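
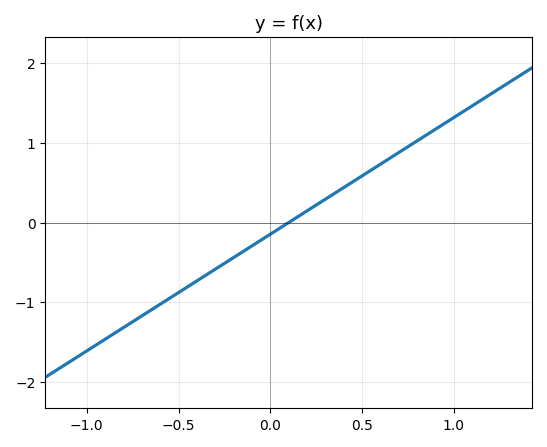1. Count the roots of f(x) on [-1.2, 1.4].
1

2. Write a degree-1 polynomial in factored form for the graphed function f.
y = 1.46(x - 0.1)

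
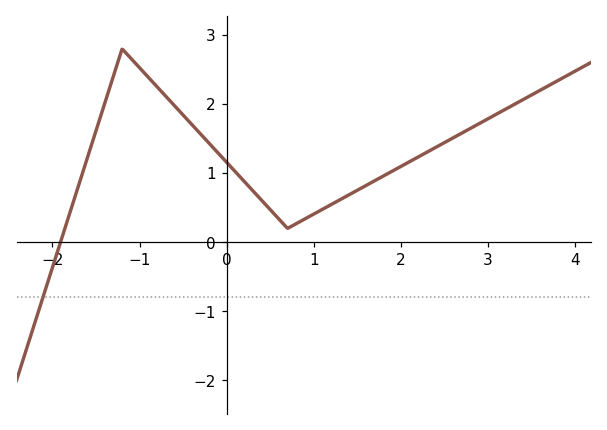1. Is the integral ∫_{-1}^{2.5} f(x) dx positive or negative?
positive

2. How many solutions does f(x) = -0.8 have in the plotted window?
1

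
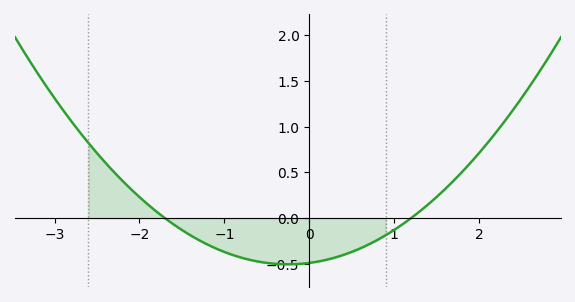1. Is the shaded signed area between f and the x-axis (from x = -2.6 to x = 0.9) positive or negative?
negative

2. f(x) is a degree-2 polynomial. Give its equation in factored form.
y = 0.24(x + 1.7)(x - 1.2)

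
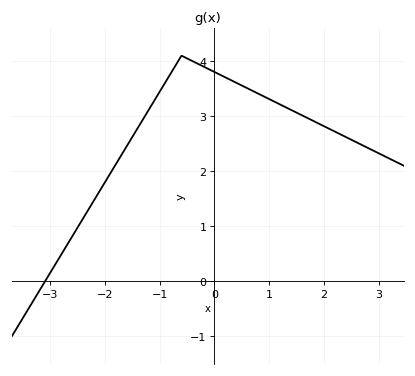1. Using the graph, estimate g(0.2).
3.7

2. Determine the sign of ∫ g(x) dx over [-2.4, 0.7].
positive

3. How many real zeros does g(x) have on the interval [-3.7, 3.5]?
1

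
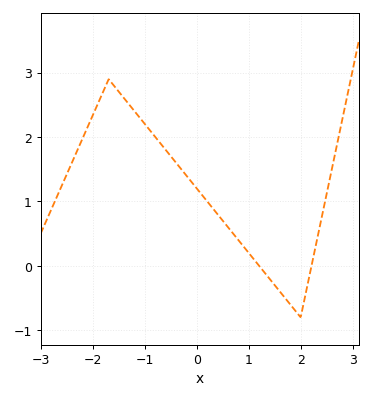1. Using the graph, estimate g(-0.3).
1.5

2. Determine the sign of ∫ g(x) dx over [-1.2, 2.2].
positive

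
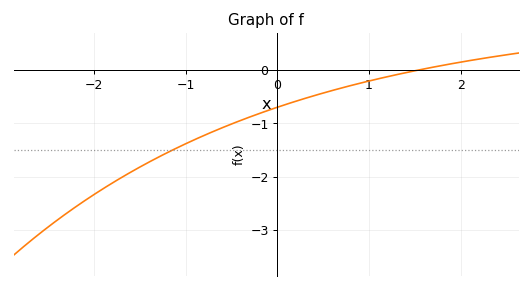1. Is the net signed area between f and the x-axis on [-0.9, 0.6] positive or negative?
negative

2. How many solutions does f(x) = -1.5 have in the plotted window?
1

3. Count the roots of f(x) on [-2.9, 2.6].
1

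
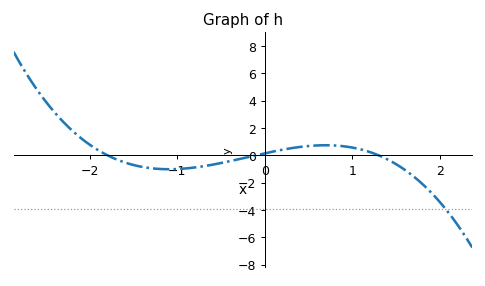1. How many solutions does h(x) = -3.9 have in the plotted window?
1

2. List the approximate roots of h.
-1.8, -0.1, 1.3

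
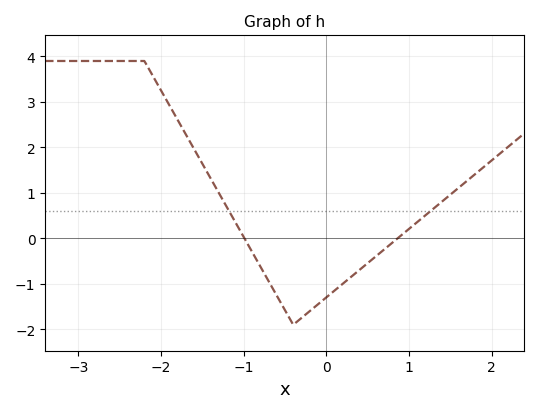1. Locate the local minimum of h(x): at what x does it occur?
-0.401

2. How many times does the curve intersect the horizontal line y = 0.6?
2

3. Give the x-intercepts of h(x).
-0.99, 0.862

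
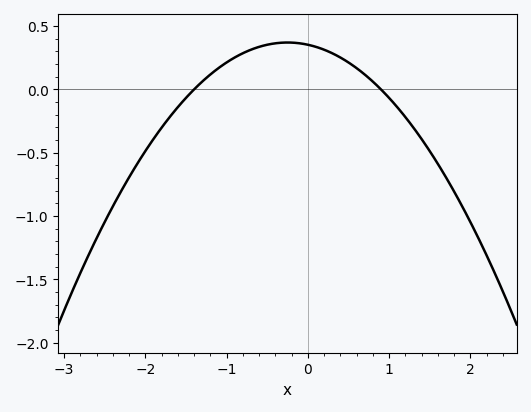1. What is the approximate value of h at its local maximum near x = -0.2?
0.35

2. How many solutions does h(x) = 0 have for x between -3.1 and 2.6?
2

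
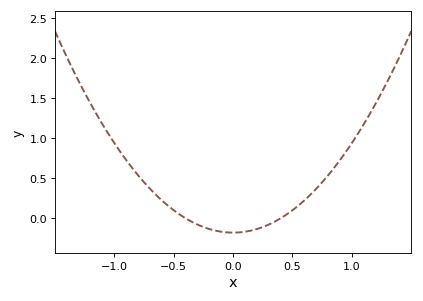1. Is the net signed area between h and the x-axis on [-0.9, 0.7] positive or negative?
positive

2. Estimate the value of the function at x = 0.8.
0.55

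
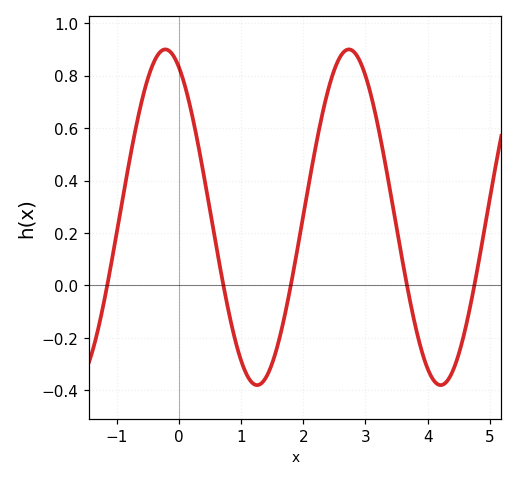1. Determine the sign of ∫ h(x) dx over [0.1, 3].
positive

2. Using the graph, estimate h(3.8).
-0.16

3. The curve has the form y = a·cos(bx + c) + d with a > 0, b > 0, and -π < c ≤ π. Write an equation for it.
y = 0.64cos(2.1x + 0.46) + 0.26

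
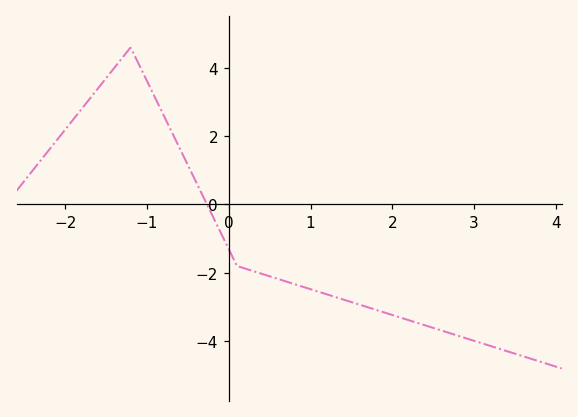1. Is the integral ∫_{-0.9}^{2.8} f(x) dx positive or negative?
negative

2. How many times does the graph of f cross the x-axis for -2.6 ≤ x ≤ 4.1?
1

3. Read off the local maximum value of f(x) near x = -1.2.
4.6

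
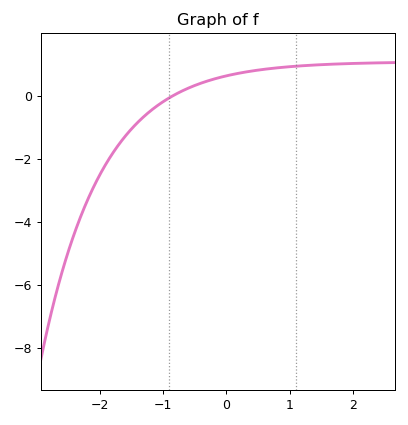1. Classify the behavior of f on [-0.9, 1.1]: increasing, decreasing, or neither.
increasing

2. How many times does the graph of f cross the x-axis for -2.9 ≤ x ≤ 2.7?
1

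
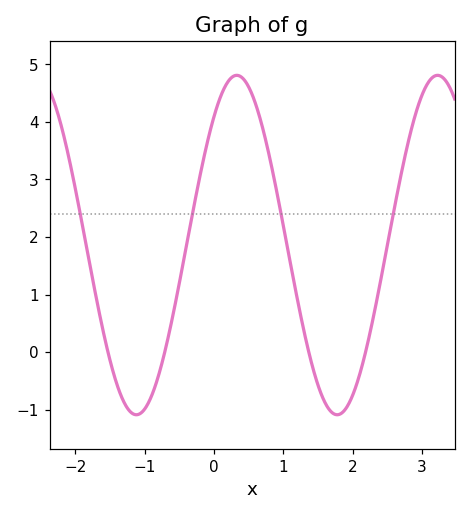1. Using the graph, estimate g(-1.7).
1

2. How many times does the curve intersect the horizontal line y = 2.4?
4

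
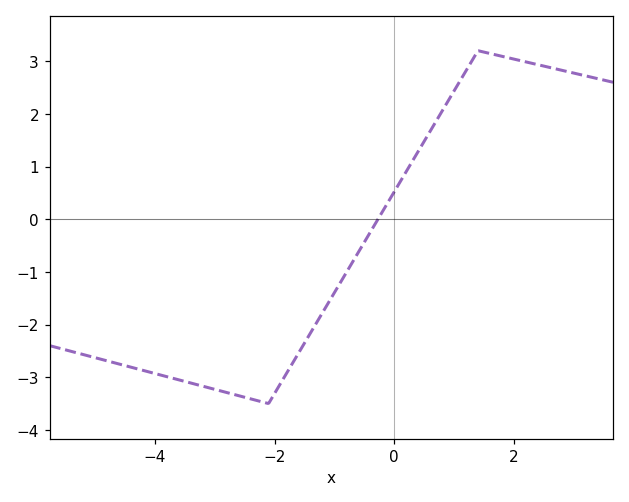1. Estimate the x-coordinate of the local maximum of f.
1.4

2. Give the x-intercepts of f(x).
-0.272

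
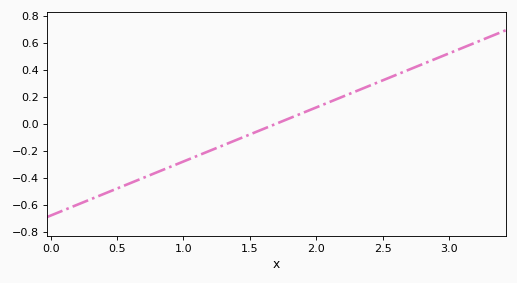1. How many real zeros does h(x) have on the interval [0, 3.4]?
1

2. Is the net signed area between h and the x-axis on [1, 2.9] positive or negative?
positive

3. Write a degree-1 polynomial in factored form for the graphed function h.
y = 0.4(x - 1.7)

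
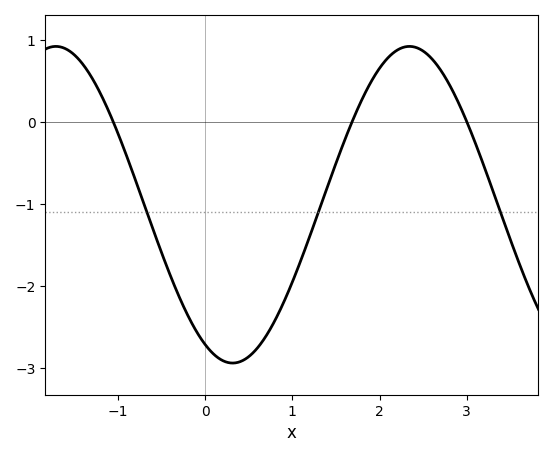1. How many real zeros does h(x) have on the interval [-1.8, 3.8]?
3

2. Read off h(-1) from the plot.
-0.1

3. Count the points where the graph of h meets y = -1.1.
3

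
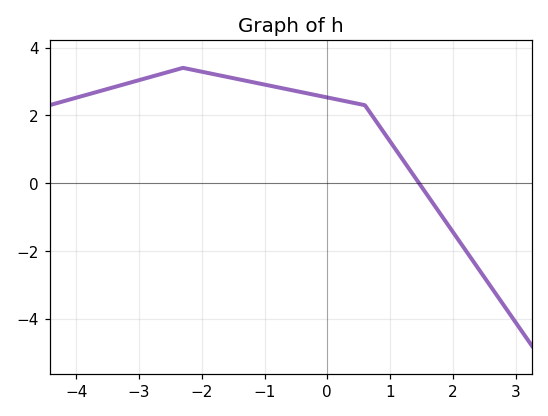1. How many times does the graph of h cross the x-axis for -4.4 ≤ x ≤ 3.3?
1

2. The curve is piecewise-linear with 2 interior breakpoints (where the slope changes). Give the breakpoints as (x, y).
(-2.3, 3.4); (0.6, 2.3)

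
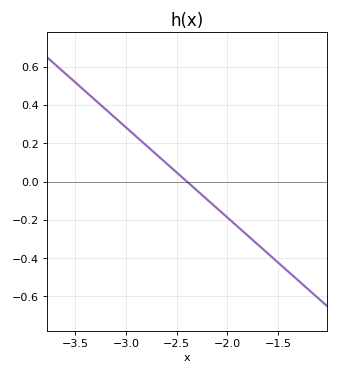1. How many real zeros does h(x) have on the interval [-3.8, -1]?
1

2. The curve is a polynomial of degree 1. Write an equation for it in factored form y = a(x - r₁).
y = -0.47(x + 2.4)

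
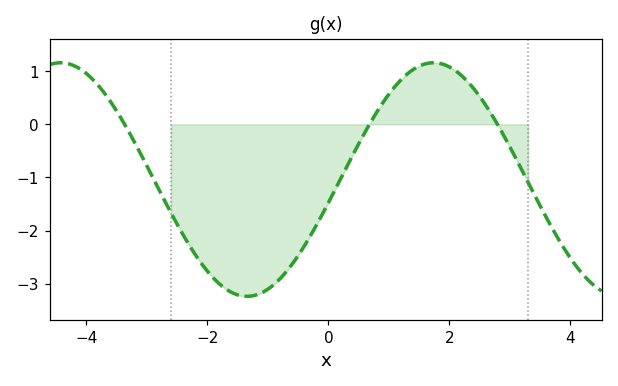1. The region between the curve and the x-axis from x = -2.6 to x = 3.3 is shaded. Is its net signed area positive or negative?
negative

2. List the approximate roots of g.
-3.37, 0.679, 2.79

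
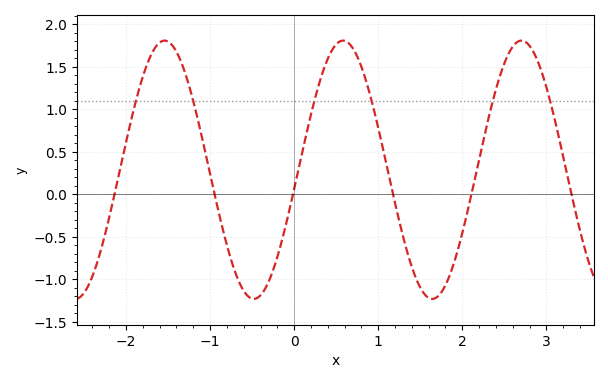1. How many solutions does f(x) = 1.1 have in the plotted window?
6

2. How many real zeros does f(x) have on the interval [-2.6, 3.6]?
6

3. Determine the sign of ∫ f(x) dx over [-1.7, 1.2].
positive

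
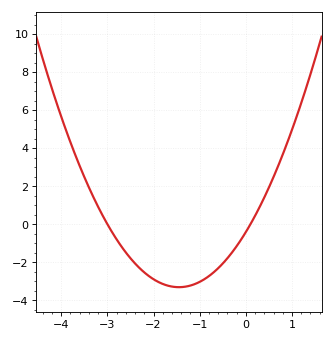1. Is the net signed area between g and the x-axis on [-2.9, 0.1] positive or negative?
negative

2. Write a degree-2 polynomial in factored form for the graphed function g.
y = 1.38(x + 3)(x - 0.1)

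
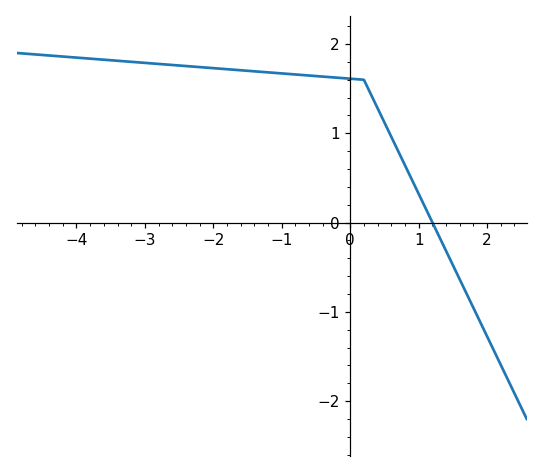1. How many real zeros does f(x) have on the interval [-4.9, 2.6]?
1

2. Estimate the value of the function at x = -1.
1.7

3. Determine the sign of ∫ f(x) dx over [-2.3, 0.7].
positive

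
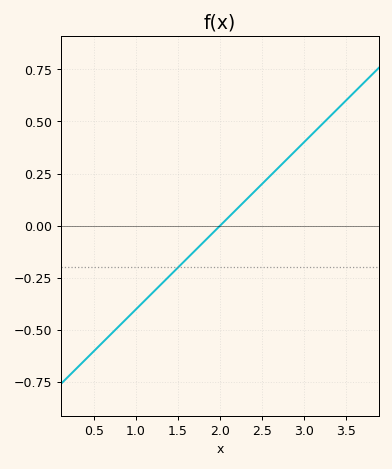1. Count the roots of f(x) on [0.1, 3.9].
1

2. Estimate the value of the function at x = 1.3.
-0.28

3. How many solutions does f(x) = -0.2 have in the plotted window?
1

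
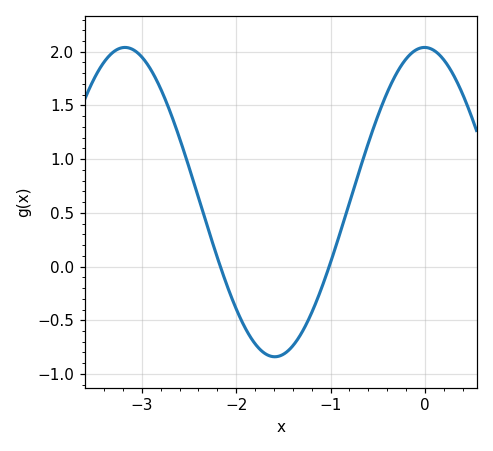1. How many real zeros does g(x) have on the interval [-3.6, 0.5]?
2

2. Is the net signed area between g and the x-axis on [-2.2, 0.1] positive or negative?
positive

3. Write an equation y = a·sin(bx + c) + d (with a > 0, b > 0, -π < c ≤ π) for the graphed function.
y = 1.44sin(2x + 1.6) + 0.6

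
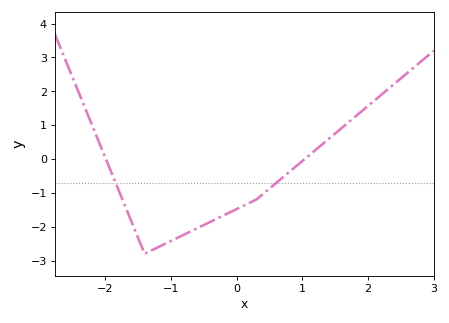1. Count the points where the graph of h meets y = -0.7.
2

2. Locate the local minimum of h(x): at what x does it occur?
-1.4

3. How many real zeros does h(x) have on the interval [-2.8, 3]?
2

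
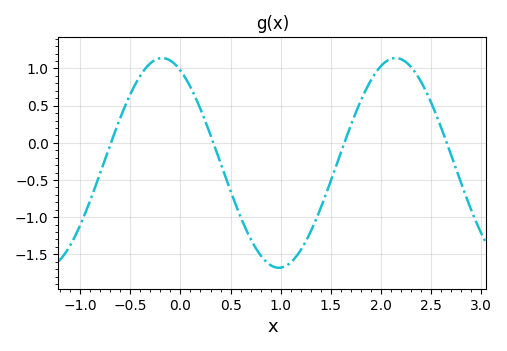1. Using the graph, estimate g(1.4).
-0.85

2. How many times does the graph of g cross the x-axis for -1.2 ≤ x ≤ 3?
4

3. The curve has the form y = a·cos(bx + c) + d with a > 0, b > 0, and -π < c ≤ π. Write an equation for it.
y = 1.41cos(2.7x + 0.49) - 0.27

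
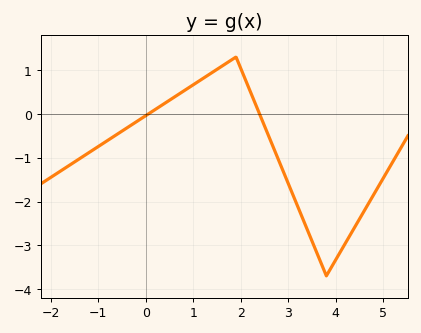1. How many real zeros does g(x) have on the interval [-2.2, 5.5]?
2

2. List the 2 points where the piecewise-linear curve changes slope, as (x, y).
(1.9, 1.3); (3.8, -3.7)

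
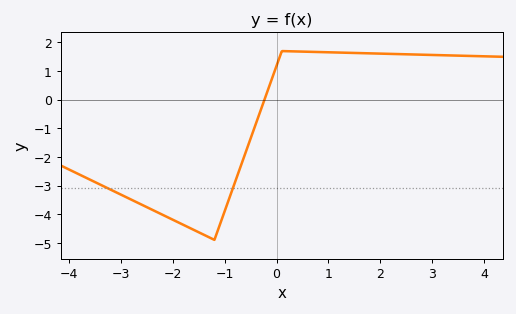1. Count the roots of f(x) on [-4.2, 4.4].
1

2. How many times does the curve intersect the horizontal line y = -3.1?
2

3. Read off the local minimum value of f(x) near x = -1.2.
-4.9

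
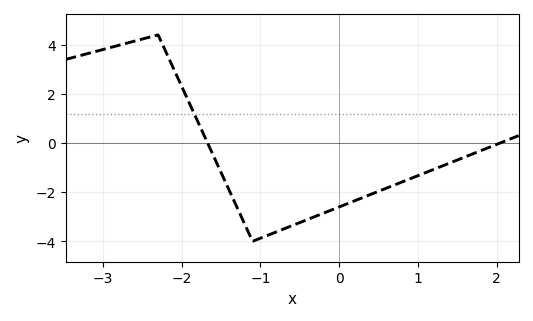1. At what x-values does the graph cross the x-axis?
-1.7, 2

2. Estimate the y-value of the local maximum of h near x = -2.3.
4.4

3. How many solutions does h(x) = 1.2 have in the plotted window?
1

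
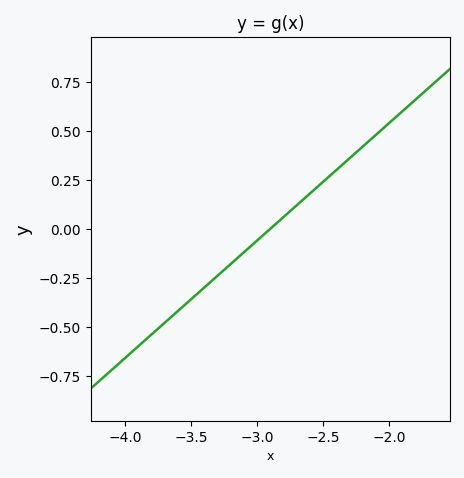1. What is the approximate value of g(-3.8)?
-0.54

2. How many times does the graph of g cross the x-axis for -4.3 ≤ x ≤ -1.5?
1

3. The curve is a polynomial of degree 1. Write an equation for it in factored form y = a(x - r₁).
y = 0.6(x + 2.9)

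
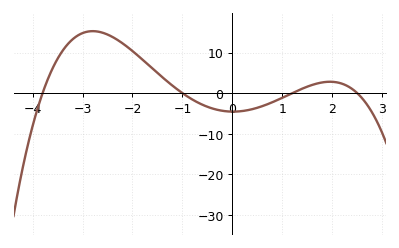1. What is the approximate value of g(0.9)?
-1.71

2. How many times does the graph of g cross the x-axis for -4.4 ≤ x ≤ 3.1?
4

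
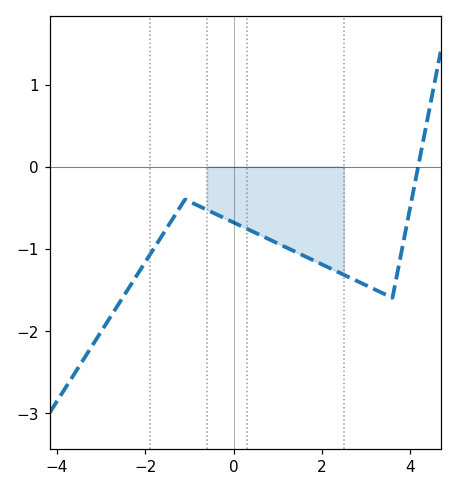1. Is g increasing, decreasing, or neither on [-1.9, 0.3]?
neither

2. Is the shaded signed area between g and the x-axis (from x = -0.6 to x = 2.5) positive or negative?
negative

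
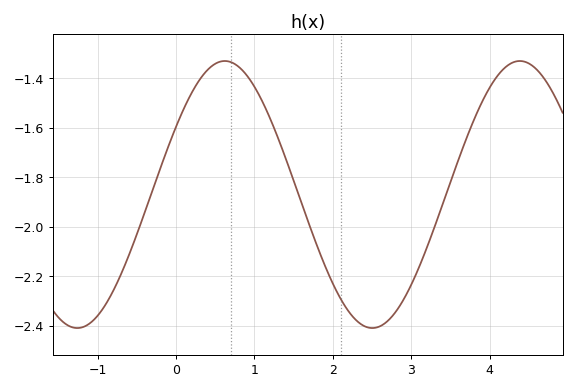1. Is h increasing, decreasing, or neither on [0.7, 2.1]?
decreasing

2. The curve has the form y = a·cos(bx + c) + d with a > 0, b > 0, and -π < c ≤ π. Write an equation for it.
y = 0.54cos(1.67x - 1.04) - 1.87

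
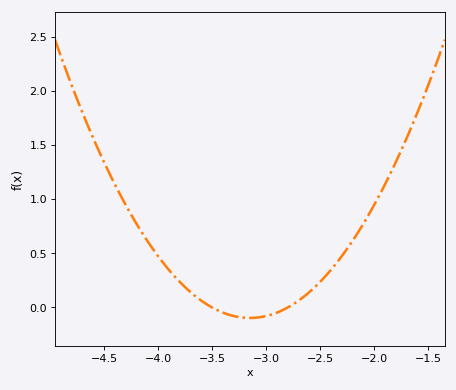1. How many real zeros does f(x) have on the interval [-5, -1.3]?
2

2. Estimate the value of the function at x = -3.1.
-0.095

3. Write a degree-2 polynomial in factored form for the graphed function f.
y = 0.79(x + 3.5)(x + 2.8)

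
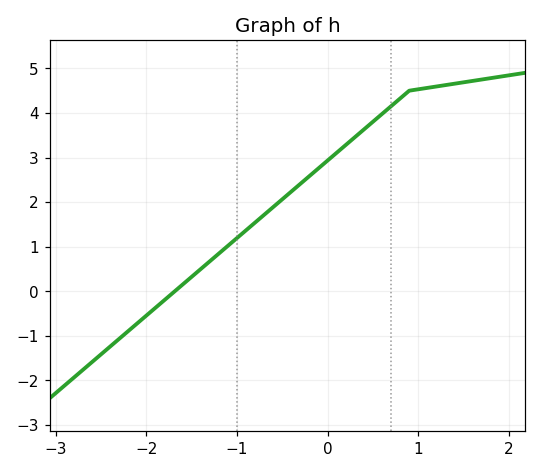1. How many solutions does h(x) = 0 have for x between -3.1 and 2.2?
1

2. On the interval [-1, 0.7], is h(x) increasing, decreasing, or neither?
increasing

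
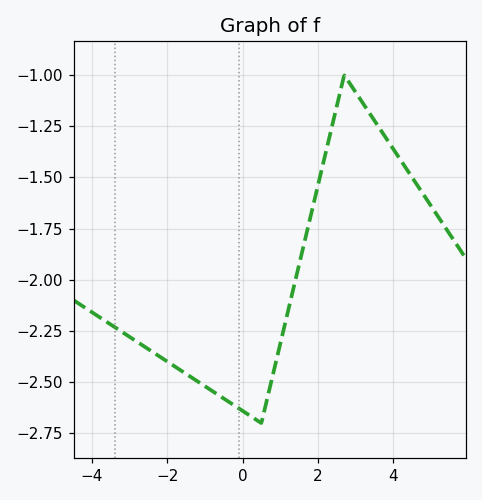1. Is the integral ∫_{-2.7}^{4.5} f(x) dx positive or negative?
negative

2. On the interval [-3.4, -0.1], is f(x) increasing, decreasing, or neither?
decreasing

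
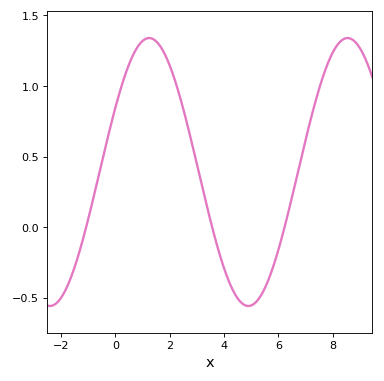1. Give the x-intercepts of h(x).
-1.08, 3.56, 6.23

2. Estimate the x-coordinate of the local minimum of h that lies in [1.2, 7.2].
4.89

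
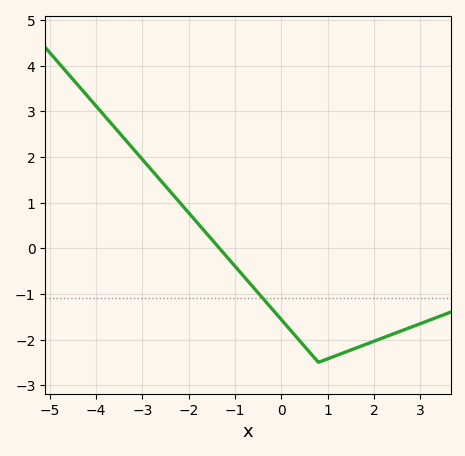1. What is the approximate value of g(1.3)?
-2.3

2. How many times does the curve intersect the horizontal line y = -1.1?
1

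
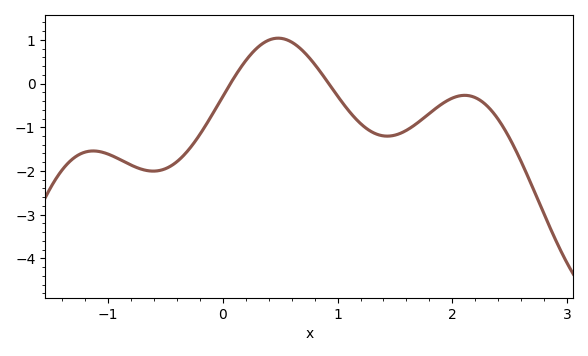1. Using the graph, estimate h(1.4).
-1.2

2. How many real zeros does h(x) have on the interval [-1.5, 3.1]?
2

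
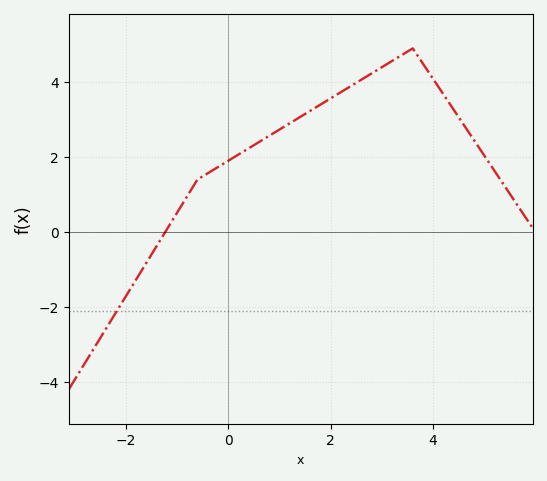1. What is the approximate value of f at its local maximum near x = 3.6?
4.9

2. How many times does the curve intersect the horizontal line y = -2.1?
1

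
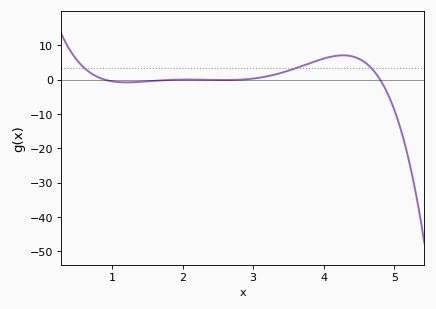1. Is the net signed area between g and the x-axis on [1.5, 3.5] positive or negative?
positive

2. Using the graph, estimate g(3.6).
3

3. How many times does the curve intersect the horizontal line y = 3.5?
3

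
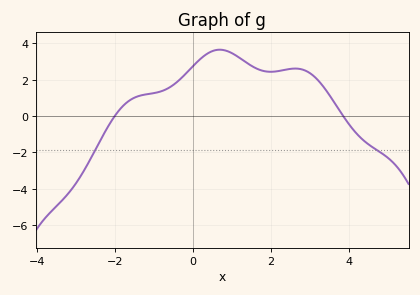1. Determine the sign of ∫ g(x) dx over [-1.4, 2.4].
positive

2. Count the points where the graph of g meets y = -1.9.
2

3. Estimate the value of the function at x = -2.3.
-1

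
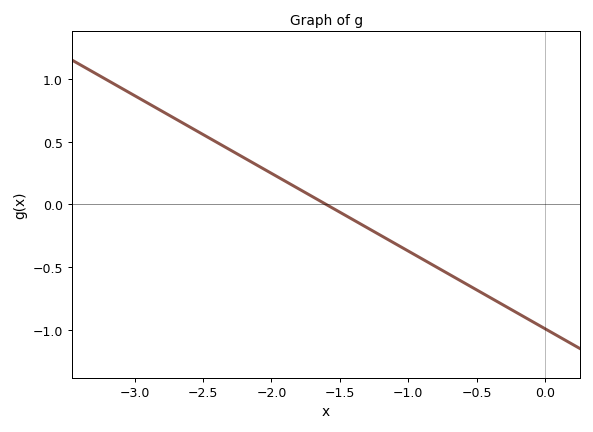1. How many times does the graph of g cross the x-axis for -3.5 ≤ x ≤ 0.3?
1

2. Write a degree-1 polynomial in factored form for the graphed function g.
y = -0.62(x + 1.6)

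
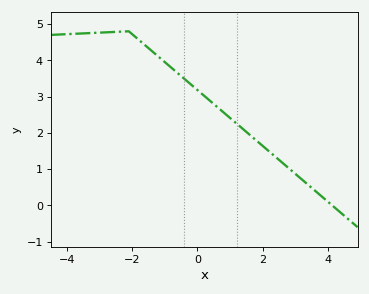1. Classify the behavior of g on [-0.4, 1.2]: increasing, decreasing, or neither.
decreasing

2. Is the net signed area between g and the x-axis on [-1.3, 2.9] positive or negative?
positive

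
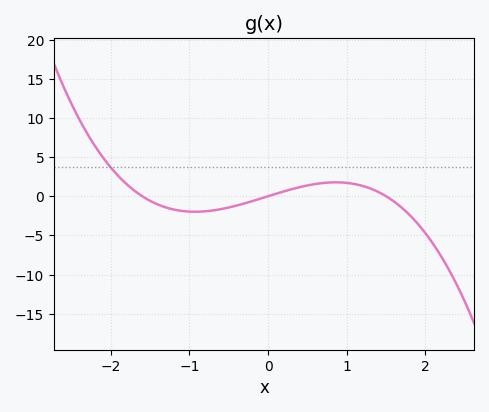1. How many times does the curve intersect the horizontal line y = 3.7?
1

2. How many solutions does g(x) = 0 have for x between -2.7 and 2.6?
3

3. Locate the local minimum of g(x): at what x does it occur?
-0.9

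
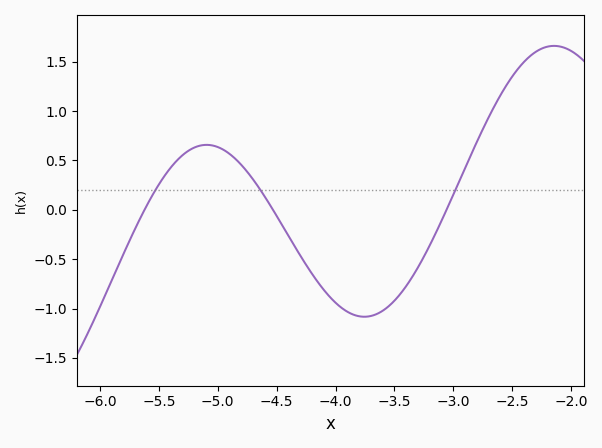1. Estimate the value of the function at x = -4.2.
-0.647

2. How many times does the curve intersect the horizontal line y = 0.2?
3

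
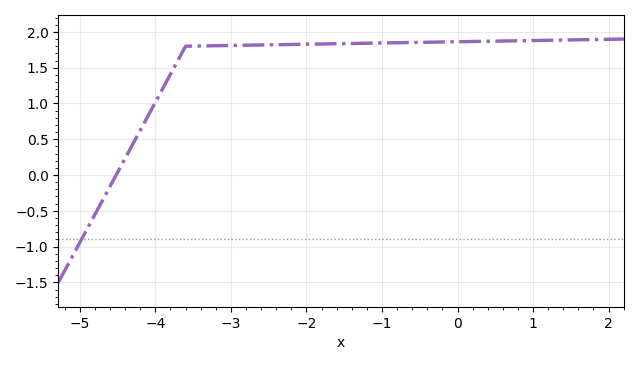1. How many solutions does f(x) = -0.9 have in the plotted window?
1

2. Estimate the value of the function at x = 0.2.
1.87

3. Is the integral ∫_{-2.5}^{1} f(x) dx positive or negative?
positive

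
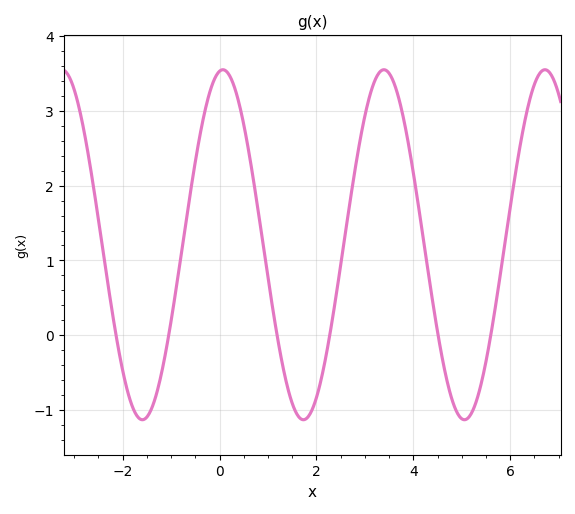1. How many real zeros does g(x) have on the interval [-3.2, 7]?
6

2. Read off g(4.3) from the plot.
0.9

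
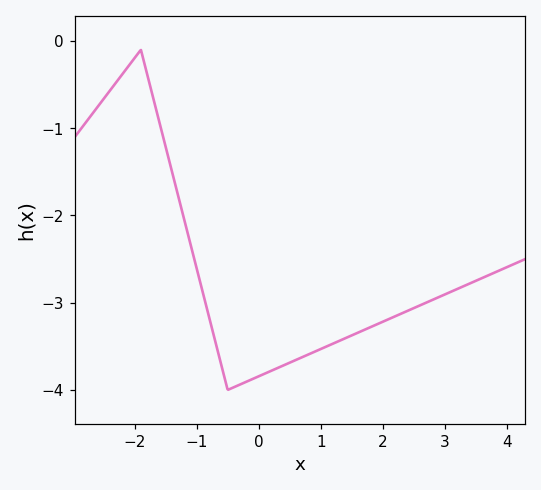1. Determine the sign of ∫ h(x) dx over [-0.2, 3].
negative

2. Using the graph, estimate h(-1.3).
-1.8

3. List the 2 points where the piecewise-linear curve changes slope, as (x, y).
(-1.9, -0.1); (-0.5, -4)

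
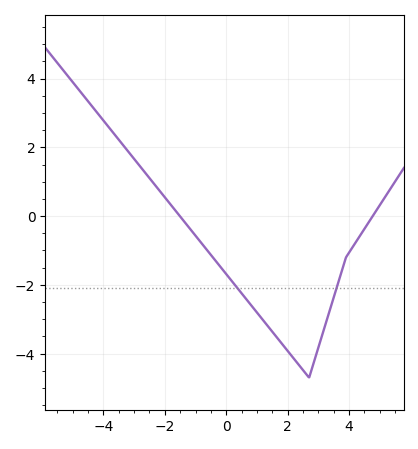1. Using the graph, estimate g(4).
-1.06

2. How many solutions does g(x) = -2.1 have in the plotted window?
2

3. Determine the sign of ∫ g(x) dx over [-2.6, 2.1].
negative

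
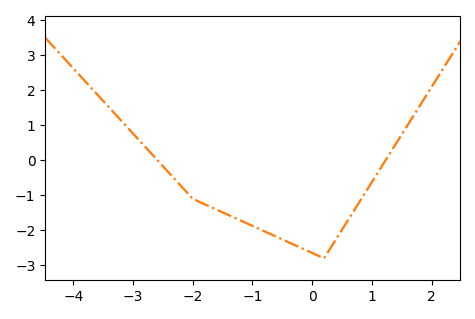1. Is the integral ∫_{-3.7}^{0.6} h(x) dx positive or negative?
negative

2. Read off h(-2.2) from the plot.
-0.727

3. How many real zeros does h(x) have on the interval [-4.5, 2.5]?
2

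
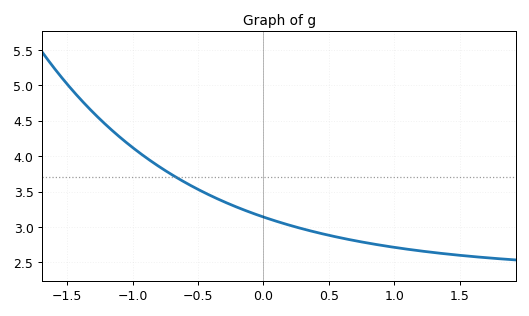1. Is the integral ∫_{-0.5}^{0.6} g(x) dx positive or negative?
positive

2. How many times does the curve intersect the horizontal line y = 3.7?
1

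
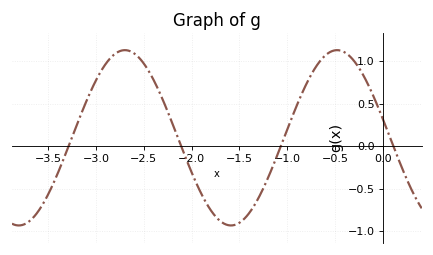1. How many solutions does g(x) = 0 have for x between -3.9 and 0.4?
4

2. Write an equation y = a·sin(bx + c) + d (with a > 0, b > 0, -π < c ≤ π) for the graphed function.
y = 1.03sin(2.83x + 2.92) + 0.1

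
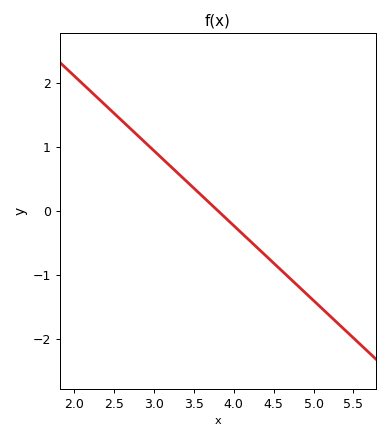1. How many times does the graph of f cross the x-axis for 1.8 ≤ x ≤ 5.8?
1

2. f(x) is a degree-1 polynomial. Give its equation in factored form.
y = -1.17(x - 3.8)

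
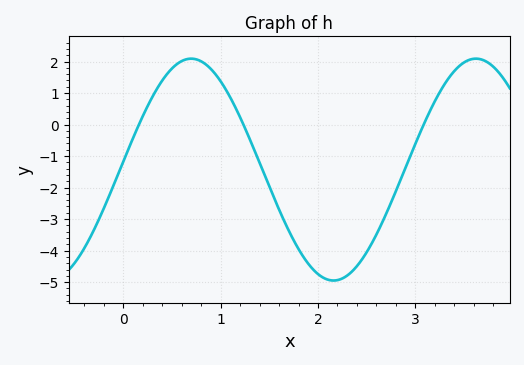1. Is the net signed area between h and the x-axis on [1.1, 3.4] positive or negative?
negative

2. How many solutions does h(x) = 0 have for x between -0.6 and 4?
3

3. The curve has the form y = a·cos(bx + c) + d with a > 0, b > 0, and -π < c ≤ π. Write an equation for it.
y = 3.52cos(2.15x - 1.5) - 1.43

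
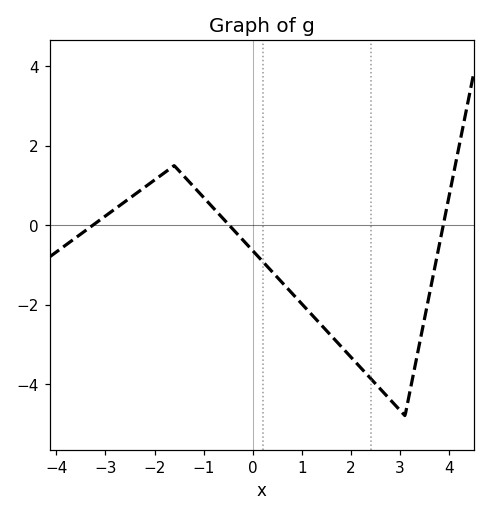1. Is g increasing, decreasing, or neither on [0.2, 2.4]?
decreasing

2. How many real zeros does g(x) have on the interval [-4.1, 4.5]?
3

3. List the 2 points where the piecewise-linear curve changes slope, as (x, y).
(-1.6, 1.5); (3.1, -4.8)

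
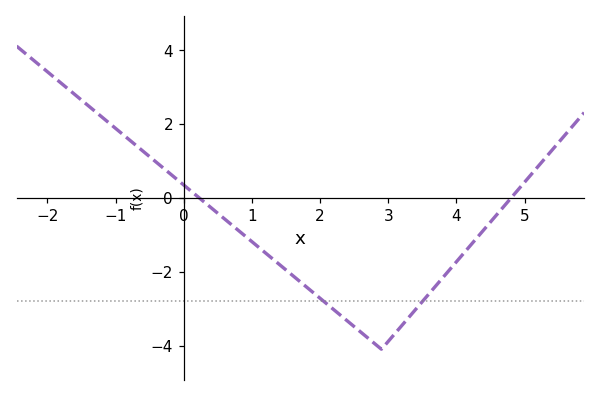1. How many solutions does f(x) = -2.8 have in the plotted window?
2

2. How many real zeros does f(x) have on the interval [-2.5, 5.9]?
2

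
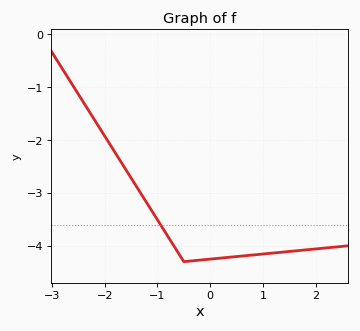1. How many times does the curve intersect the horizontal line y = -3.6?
1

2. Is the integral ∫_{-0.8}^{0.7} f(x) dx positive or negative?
negative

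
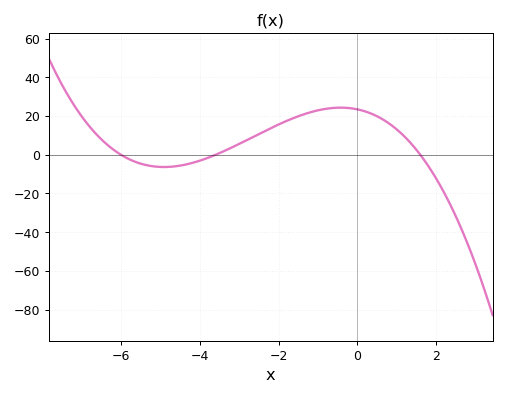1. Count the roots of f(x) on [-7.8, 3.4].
3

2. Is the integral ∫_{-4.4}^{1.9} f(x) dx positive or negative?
positive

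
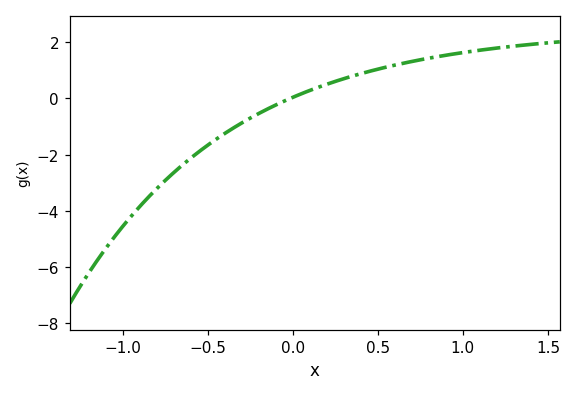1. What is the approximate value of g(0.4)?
0.8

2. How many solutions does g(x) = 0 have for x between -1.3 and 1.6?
1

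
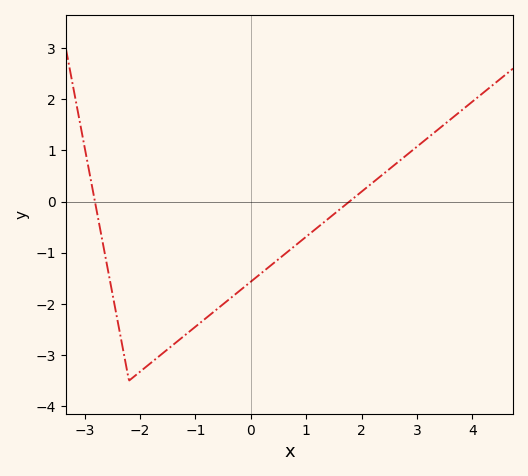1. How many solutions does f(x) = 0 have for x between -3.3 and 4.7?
2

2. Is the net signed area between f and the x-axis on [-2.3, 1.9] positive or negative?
negative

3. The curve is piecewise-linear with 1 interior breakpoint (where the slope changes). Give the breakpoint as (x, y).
(-2.2, -3.5)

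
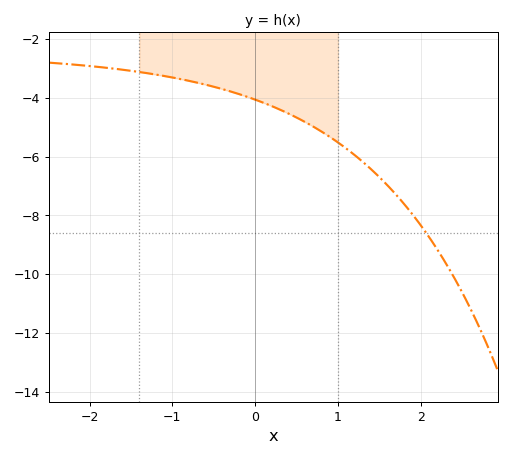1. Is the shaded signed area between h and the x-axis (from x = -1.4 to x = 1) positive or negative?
negative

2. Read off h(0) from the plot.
-4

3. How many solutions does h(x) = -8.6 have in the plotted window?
1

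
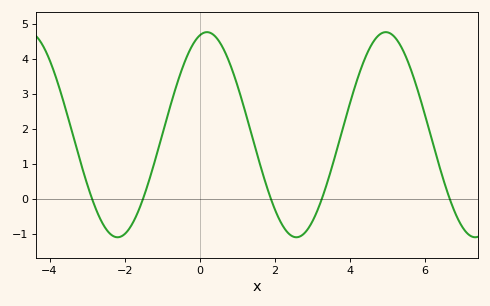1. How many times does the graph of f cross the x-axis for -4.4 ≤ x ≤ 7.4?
5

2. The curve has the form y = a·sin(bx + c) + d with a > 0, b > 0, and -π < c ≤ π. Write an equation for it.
y = 2.93sin(1.3x + 1.3) + 1.84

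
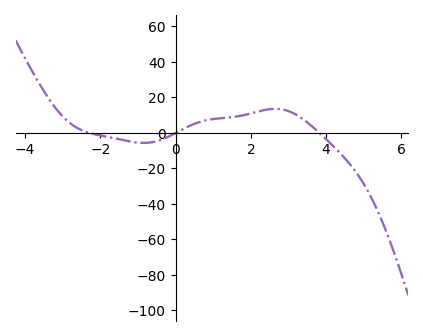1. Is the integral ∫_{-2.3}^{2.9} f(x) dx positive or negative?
positive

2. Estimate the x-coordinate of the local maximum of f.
2.65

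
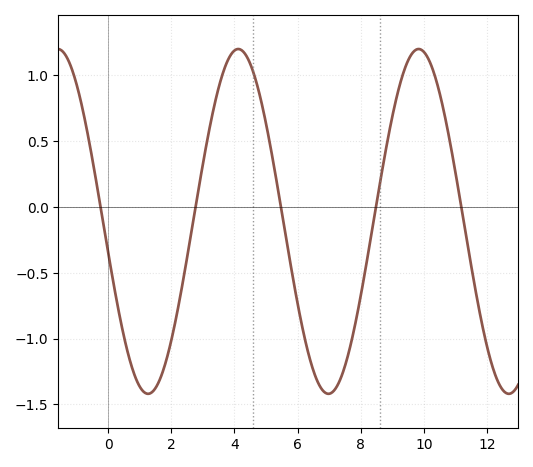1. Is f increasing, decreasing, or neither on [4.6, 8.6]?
neither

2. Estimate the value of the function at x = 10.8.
0.524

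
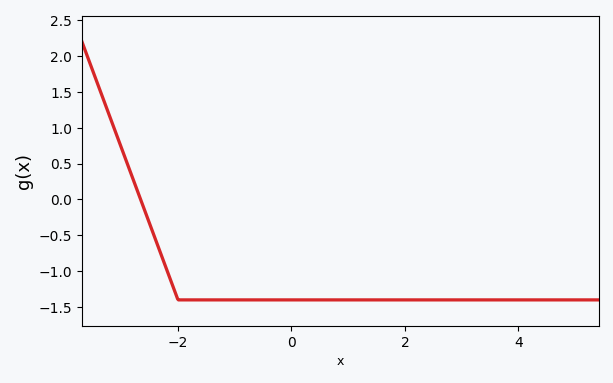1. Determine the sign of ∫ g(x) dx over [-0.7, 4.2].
negative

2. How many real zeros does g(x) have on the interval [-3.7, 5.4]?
1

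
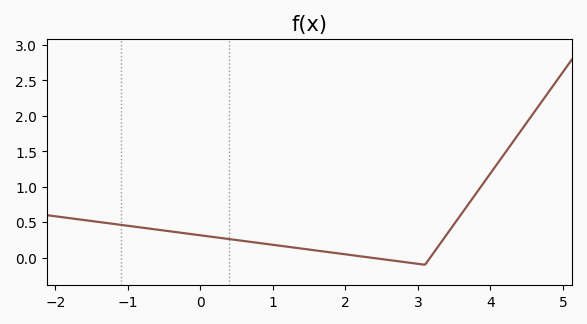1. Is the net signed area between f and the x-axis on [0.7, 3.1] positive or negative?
positive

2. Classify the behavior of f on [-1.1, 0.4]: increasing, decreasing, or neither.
decreasing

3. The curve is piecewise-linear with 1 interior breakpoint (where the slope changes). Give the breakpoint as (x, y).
(3.1, -0.1)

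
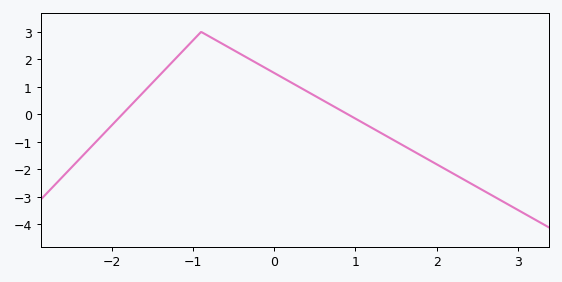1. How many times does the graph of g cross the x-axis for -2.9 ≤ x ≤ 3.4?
2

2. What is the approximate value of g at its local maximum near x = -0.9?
3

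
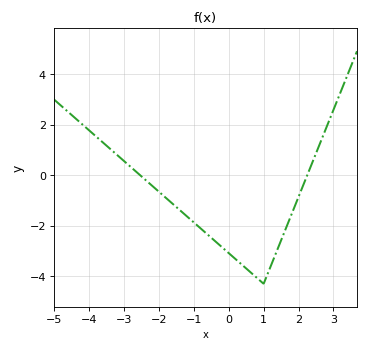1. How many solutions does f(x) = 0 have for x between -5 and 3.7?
2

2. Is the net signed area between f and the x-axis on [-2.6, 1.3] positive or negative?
negative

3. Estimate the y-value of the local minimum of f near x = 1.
-4.2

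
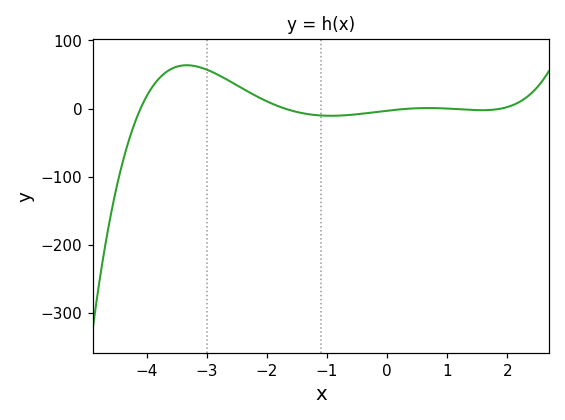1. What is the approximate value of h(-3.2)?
60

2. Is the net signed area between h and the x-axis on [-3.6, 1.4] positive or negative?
positive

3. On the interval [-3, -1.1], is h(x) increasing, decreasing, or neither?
decreasing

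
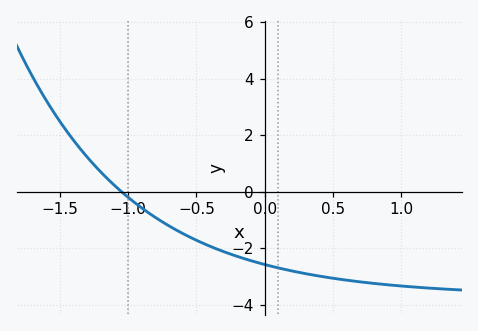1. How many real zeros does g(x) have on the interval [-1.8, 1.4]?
1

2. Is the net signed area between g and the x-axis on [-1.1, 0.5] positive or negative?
negative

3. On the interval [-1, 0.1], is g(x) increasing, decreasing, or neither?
decreasing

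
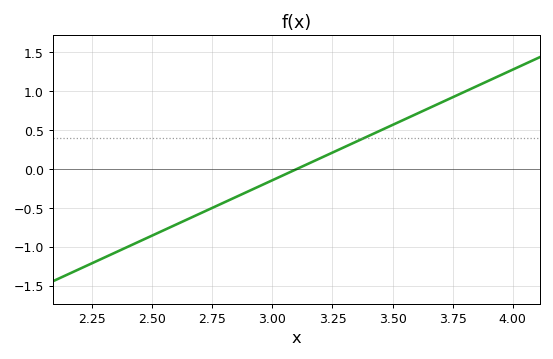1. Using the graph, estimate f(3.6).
0.7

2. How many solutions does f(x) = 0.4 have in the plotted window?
1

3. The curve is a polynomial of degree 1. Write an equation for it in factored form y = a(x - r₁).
y = 1.42(x - 3.1)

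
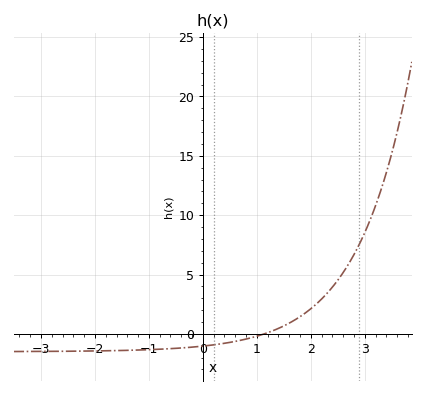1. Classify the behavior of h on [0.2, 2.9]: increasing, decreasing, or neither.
increasing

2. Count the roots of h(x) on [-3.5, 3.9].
1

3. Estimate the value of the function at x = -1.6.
-1.5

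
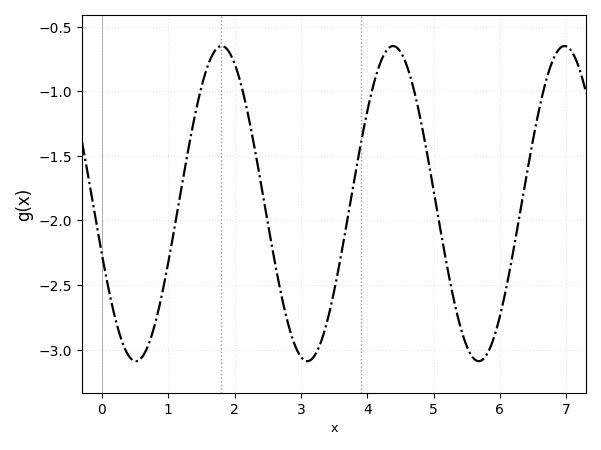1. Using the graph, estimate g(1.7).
-0.689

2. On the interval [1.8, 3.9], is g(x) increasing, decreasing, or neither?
neither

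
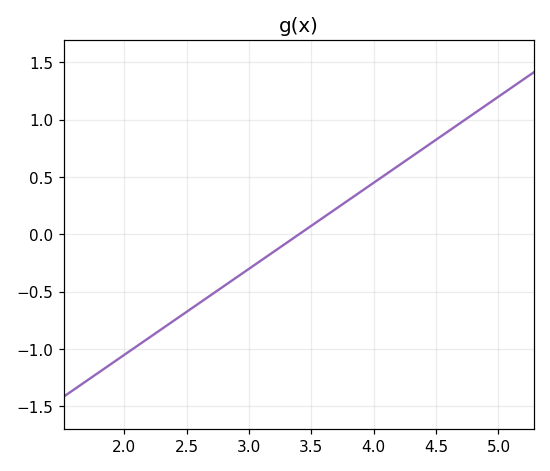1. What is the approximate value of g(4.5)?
0.85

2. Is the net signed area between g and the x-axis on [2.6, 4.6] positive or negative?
positive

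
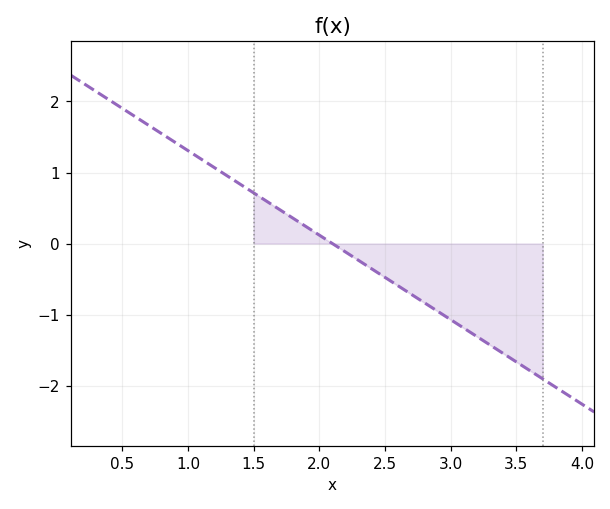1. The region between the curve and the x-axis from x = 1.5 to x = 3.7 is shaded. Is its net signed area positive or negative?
negative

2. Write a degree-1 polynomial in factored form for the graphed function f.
y = -1.19(x - 2.1)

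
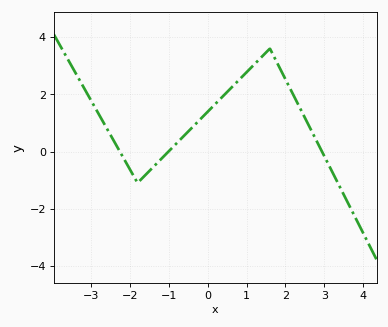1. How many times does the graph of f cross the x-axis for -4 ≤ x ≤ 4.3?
3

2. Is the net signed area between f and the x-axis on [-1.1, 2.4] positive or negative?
positive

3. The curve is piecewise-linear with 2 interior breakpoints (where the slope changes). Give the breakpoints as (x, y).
(-1.8, -1.1); (1.6, 3.6)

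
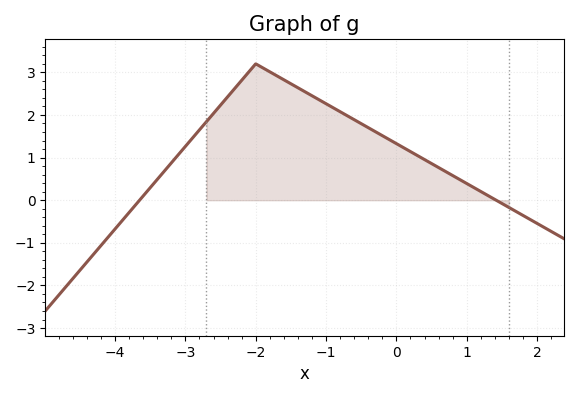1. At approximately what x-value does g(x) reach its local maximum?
-2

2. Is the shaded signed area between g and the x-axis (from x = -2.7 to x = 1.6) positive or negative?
positive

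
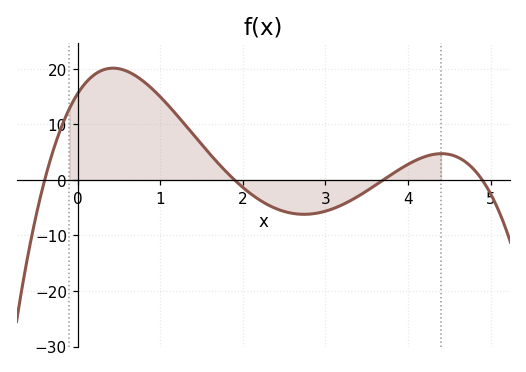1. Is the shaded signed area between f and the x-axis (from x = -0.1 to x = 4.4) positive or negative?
positive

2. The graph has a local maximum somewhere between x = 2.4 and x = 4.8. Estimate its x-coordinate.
4.41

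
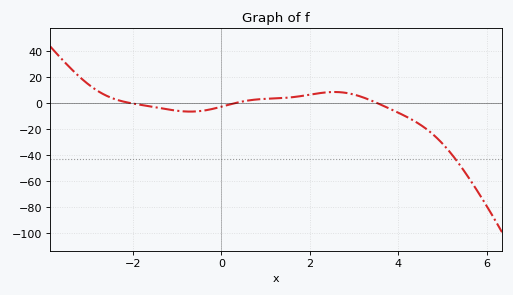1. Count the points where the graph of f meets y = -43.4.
1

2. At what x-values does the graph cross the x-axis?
-2.05, 0.31, 3.52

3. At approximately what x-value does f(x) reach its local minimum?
-0.707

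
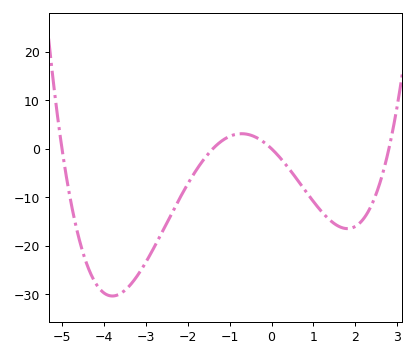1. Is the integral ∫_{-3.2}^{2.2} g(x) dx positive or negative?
negative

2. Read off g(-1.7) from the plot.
-3.18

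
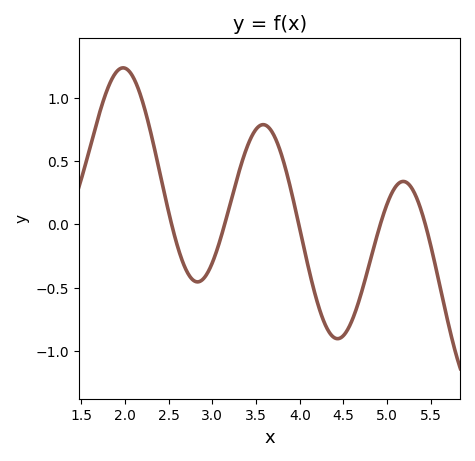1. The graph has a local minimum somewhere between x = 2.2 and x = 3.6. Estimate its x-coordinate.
2.8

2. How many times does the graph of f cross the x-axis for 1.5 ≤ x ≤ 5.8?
5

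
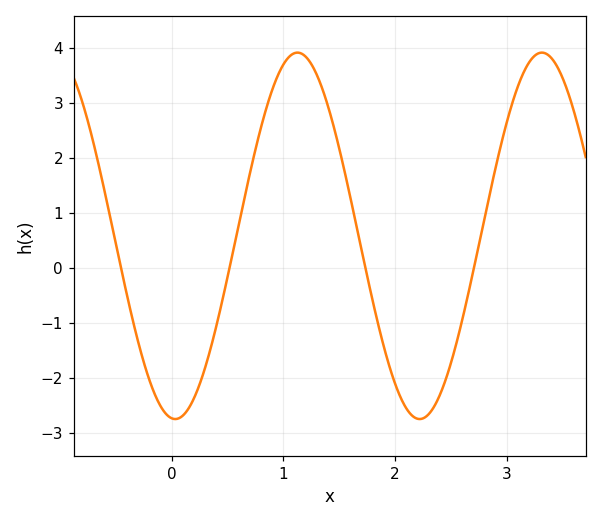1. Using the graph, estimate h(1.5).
2.17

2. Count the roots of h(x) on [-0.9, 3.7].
4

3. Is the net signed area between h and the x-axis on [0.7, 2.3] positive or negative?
positive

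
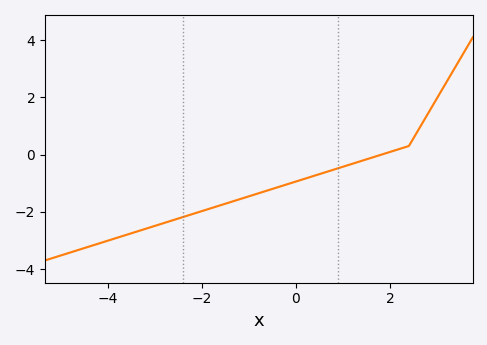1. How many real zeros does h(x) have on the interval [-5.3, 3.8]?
1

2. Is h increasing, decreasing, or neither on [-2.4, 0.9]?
increasing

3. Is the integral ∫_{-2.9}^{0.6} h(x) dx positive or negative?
negative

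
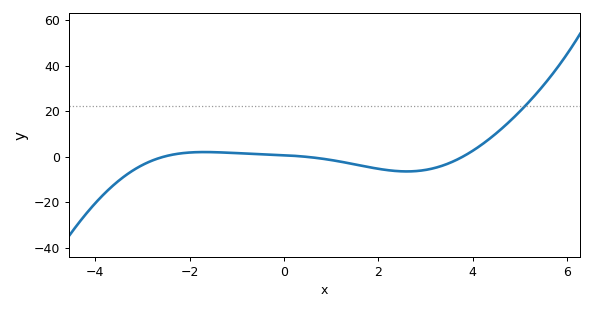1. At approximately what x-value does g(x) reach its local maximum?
-1.6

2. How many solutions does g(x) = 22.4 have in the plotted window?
1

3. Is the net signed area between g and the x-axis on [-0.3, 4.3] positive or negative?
negative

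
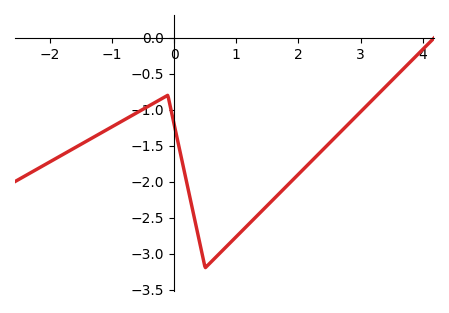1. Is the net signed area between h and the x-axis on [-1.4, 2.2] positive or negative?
negative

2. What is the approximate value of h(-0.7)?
-1.1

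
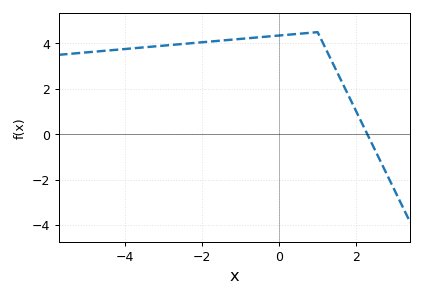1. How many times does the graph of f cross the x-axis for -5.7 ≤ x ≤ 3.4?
1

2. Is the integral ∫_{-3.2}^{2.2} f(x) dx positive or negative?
positive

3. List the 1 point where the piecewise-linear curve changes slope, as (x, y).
(1, 4.5)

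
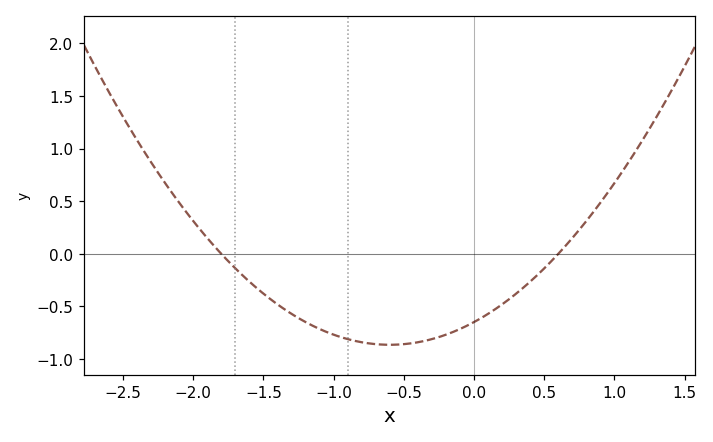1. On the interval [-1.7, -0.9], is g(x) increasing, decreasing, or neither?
decreasing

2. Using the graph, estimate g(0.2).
-0.5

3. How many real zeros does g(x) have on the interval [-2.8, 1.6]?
2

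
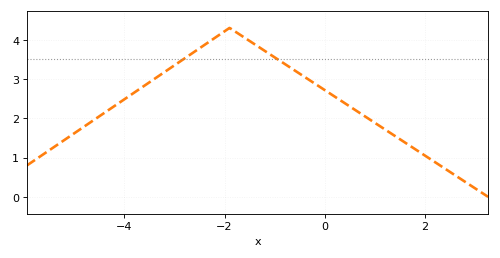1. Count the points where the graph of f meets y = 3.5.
2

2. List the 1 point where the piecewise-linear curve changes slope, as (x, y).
(-1.9, 4.3)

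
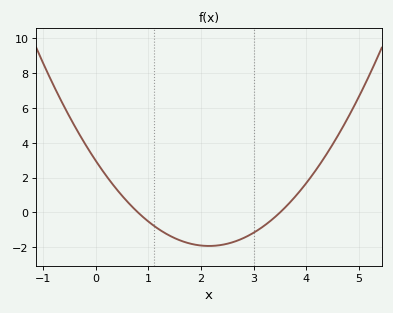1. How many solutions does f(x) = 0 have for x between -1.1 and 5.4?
2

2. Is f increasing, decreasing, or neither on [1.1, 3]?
neither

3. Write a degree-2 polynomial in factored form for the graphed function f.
y = 1.06(x - 0.8)(x - 3.5)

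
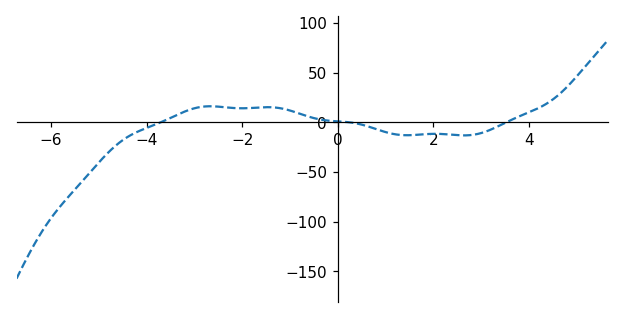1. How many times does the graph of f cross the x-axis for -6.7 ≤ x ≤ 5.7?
3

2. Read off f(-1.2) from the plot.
15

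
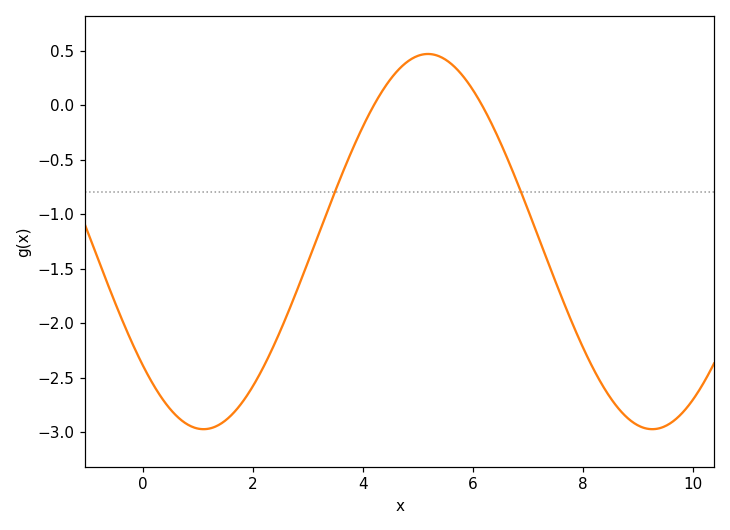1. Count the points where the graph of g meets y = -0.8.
2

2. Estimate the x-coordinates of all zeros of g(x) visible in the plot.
4.2, 6.17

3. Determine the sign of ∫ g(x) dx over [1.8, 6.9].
negative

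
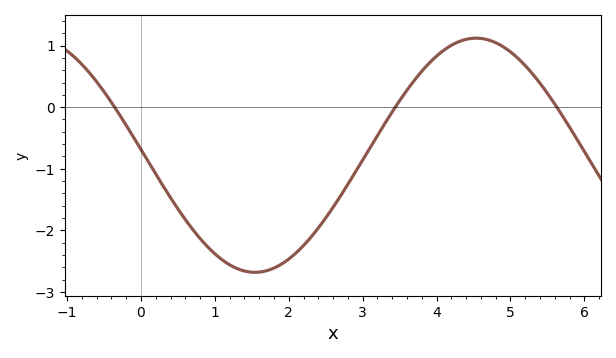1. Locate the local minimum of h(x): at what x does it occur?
1.5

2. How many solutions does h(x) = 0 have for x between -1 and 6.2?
3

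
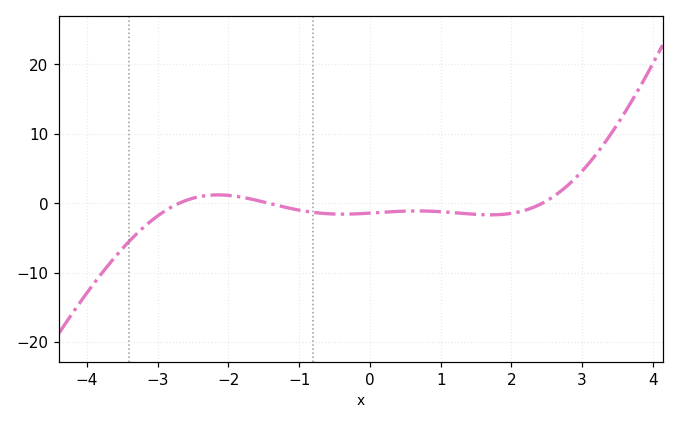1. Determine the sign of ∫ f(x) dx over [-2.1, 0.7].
negative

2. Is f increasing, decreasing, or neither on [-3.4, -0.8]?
neither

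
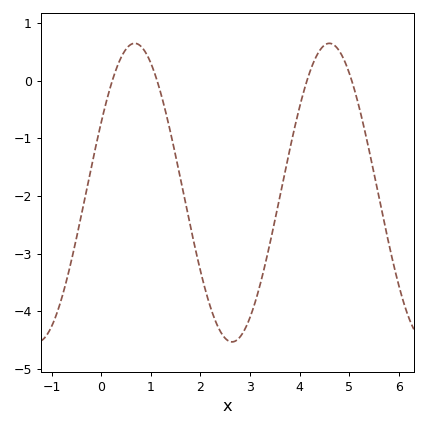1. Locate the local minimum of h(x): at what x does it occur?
2.64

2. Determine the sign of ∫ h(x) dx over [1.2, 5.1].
negative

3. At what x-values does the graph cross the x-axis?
0.222, 1.13, 4.15, 5.05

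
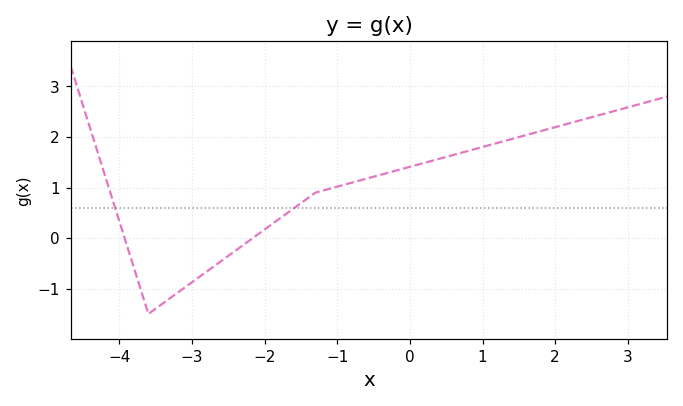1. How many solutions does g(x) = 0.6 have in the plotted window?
2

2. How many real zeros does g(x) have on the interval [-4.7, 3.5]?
2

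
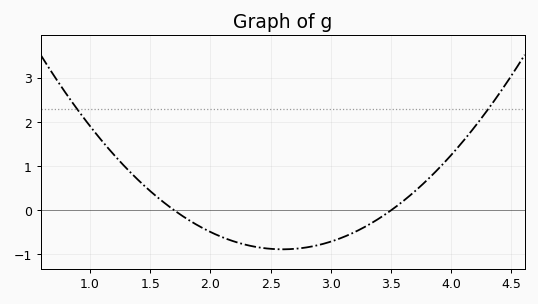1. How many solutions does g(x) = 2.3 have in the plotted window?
2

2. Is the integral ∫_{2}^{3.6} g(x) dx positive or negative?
negative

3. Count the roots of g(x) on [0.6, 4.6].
2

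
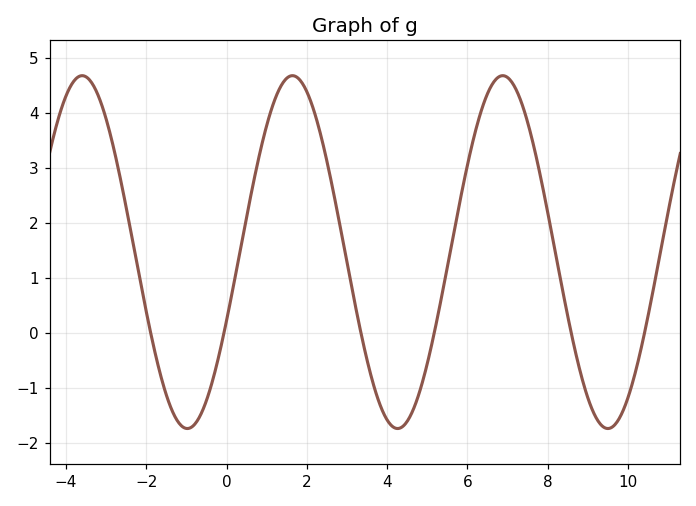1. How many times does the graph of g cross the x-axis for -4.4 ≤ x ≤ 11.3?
6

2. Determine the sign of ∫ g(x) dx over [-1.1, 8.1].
positive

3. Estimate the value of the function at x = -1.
-1.74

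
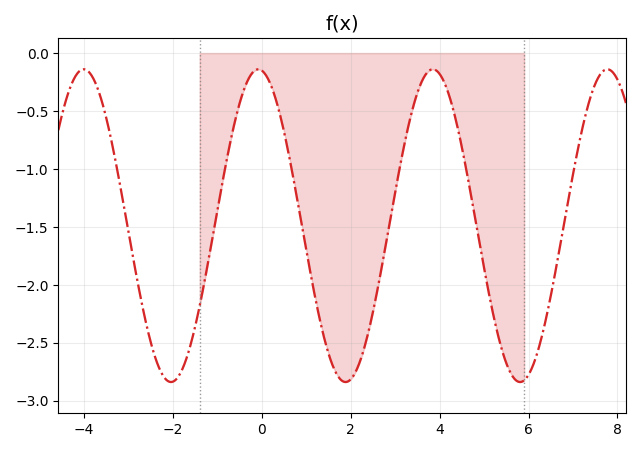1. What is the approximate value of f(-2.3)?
-2.75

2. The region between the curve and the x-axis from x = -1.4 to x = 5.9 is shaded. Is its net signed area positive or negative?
negative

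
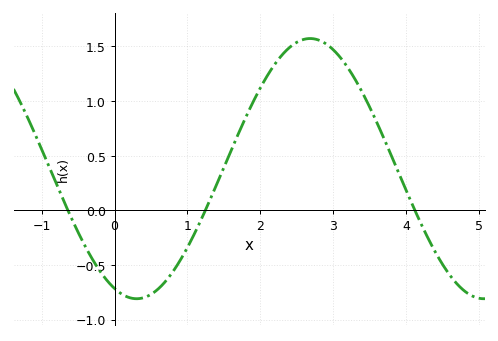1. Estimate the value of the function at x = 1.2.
-0.069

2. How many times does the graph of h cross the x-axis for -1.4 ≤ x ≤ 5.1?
3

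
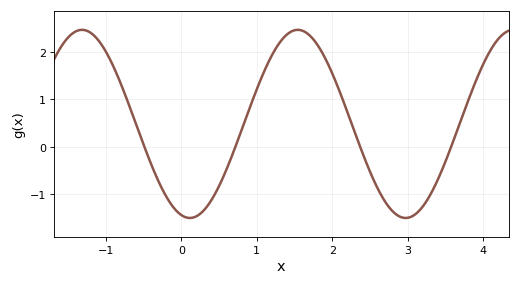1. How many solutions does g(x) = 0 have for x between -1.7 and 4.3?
4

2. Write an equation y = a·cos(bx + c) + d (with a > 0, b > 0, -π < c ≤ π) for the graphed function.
y = 1.98cos(2.2x + 2.89) + 0.48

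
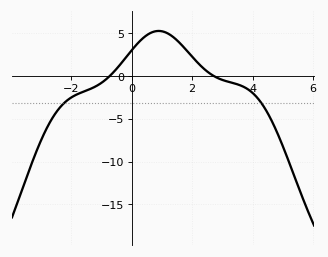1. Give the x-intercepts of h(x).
-0.8, 2.8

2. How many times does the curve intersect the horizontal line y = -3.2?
2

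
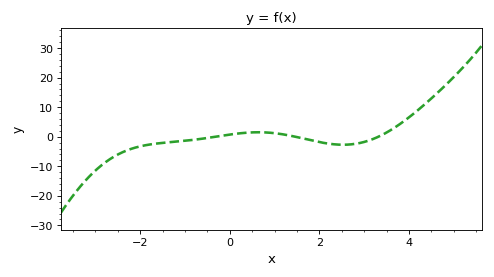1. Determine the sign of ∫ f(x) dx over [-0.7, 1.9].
positive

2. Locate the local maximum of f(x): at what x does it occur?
0.635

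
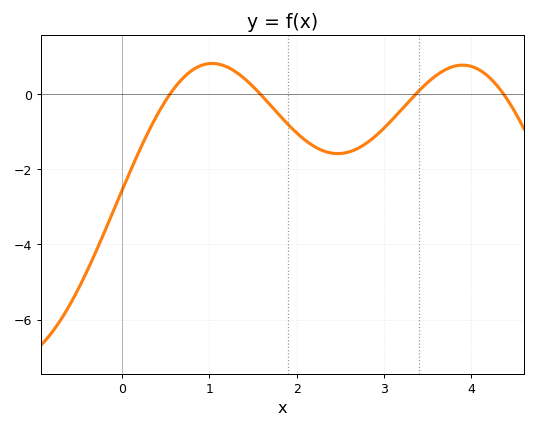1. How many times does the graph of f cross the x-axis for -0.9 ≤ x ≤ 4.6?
4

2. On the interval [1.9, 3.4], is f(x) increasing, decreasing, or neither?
neither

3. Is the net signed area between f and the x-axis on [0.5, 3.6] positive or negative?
negative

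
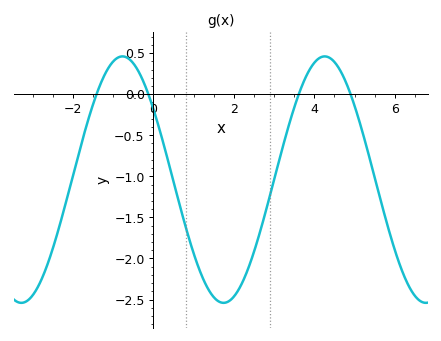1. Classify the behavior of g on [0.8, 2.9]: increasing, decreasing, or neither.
neither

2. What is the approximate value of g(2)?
-2.46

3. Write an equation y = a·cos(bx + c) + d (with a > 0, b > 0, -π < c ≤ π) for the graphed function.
y = 1.5cos(1.25x + 0.962) - 1.04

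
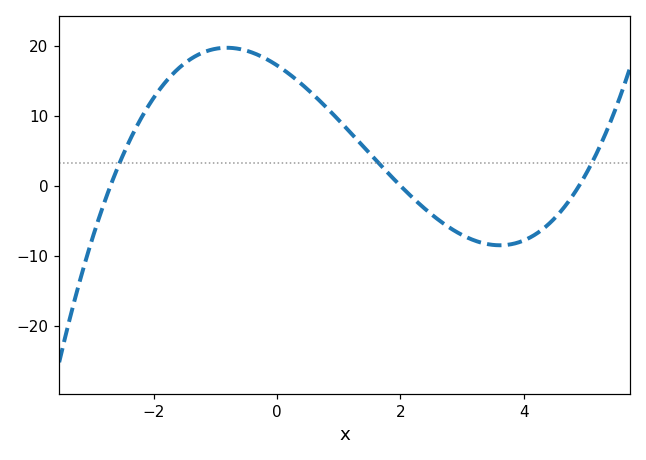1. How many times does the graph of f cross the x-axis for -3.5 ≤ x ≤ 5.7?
3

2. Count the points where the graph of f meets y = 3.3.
3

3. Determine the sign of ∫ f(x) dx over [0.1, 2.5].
positive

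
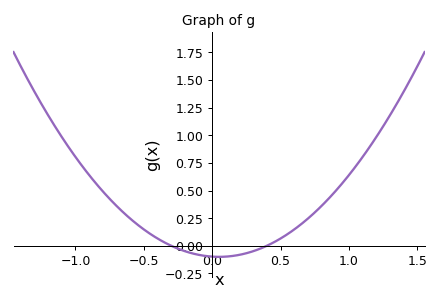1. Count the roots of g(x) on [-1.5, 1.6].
2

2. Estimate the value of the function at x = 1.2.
1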